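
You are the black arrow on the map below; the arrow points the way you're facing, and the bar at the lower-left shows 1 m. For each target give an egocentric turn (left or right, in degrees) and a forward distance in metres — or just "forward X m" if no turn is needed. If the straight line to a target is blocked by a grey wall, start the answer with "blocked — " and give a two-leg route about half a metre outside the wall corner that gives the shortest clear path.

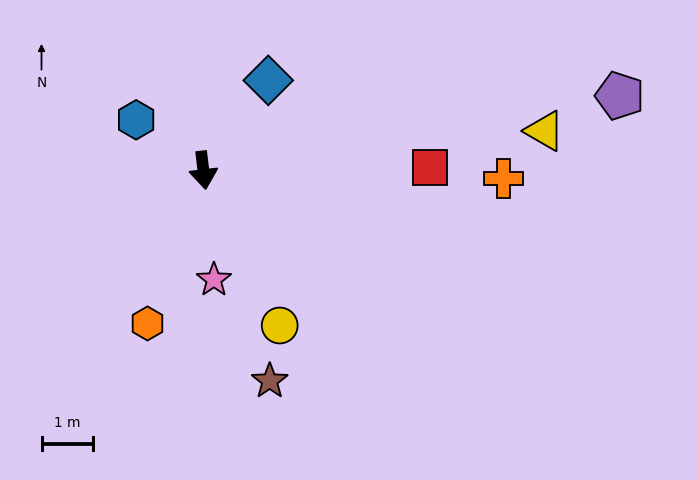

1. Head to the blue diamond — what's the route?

turn left 137°, forward 2.2 m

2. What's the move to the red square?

turn left 84°, forward 4.4 m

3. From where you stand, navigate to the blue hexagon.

turn right 134°, forward 1.6 m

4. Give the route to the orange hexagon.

turn right 27°, forward 3.2 m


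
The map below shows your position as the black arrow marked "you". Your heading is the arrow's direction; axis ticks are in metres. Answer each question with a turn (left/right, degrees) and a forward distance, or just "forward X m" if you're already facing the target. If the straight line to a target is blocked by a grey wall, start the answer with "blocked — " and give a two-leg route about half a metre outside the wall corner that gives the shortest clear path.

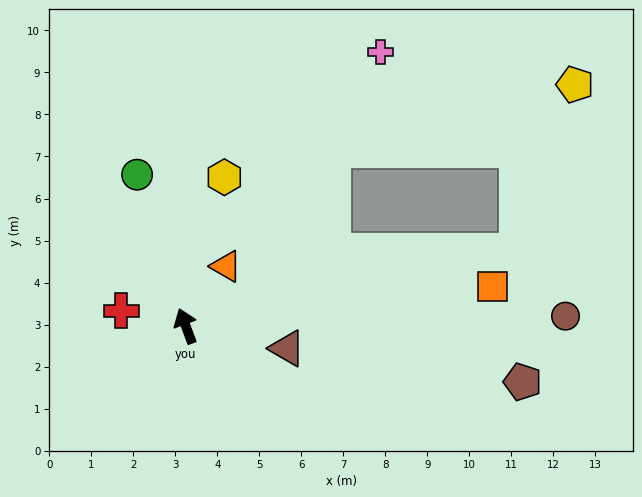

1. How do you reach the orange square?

turn right 103°, forward 7.4 m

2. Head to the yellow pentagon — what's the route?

blocked — turn right 98°, forward 8.1 m, then turn left 58°, forward 4.2 m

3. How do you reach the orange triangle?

turn right 54°, forward 1.7 m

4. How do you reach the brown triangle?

turn right 123°, forward 2.5 m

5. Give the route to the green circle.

turn right 3°, forward 3.8 m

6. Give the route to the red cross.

turn left 56°, forward 1.6 m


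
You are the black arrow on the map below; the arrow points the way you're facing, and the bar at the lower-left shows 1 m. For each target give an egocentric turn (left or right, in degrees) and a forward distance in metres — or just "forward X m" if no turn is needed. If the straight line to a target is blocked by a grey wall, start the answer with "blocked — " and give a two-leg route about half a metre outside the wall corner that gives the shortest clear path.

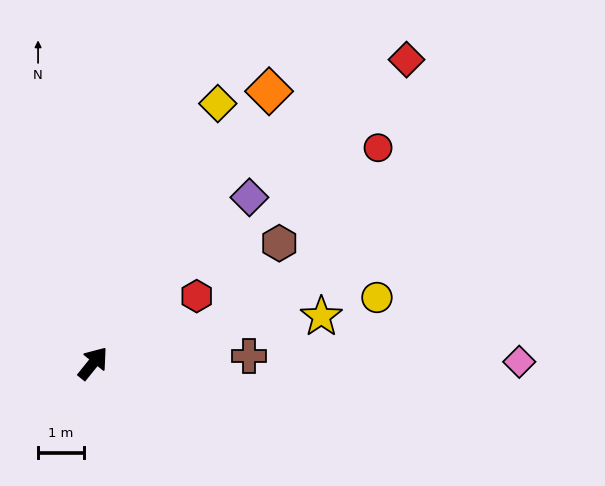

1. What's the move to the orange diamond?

turn left 6°, forward 7.0 m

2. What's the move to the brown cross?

turn right 48°, forward 3.4 m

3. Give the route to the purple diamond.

turn right 4°, forward 5.0 m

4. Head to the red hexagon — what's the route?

turn right 18°, forward 2.7 m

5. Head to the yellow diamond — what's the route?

turn left 13°, forward 6.3 m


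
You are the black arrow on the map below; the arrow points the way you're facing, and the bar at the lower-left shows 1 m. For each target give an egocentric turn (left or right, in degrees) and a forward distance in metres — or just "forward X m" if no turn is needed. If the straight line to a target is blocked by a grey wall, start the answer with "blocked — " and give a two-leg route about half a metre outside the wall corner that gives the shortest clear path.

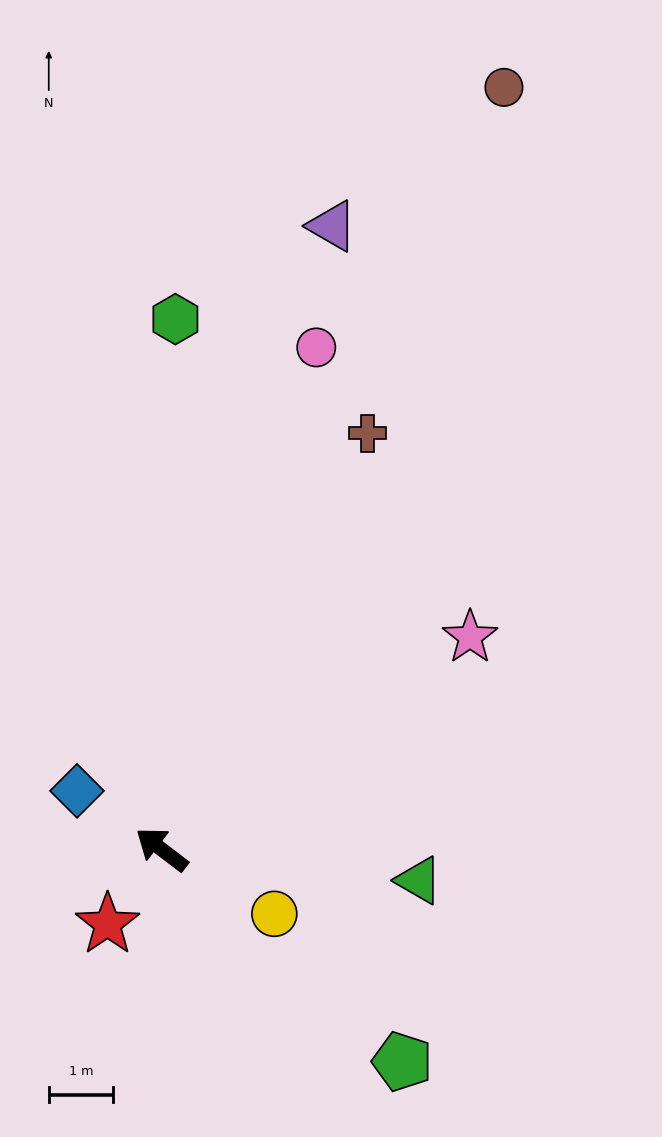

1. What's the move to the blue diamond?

turn left 3°, forward 1.6 m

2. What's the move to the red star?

turn left 91°, forward 1.4 m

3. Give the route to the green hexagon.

turn right 54°, forward 8.3 m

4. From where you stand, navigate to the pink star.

turn right 108°, forward 5.8 m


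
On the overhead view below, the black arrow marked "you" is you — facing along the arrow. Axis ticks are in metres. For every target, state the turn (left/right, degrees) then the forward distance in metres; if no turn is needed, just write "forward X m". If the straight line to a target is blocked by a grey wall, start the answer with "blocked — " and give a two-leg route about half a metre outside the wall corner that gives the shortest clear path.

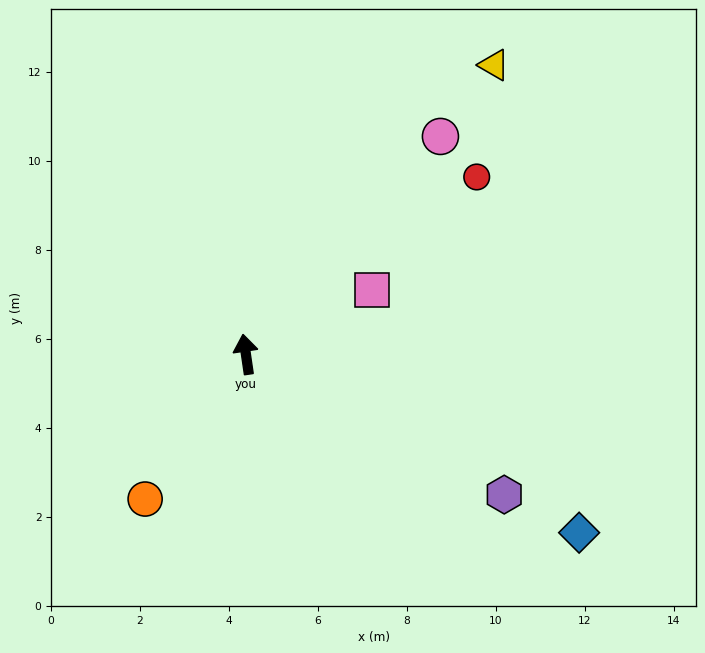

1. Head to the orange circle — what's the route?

turn left 137°, forward 4.0 m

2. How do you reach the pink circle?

turn right 50°, forward 6.6 m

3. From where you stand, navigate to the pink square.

turn right 71°, forward 3.2 m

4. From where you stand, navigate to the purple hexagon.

turn right 127°, forward 6.6 m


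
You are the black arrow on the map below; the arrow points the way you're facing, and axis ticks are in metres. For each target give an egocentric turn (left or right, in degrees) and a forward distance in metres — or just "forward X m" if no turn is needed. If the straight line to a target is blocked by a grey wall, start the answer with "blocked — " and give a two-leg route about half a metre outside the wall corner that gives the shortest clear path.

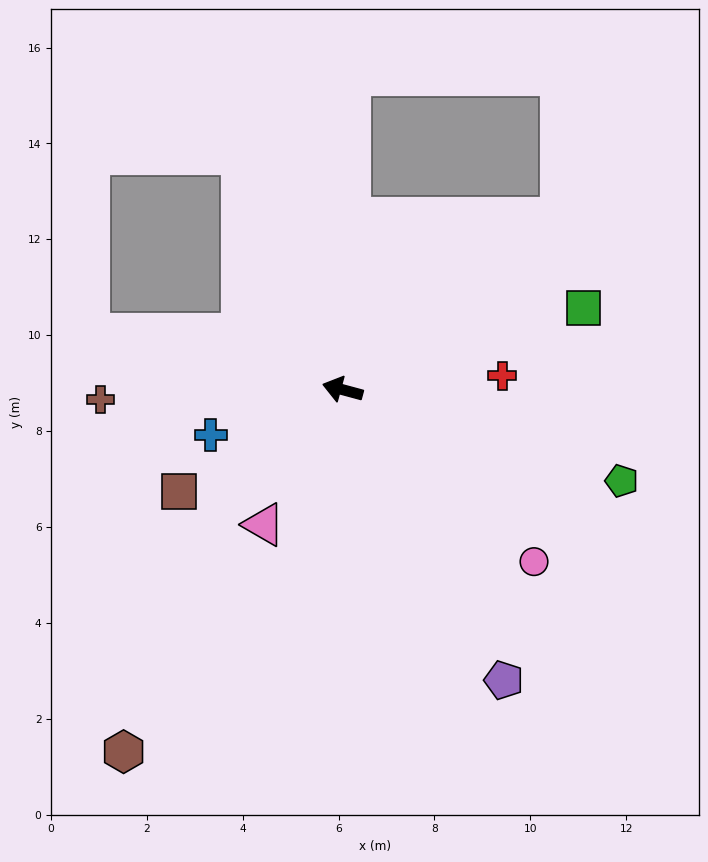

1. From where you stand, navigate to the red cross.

turn right 160°, forward 3.3 m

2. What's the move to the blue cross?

turn left 34°, forward 2.9 m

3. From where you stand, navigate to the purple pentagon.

turn left 134°, forward 6.9 m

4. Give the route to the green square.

turn right 146°, forward 5.3 m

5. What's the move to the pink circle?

turn left 153°, forward 5.4 m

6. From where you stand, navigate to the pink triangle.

turn left 75°, forward 3.3 m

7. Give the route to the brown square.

turn left 47°, forward 4.0 m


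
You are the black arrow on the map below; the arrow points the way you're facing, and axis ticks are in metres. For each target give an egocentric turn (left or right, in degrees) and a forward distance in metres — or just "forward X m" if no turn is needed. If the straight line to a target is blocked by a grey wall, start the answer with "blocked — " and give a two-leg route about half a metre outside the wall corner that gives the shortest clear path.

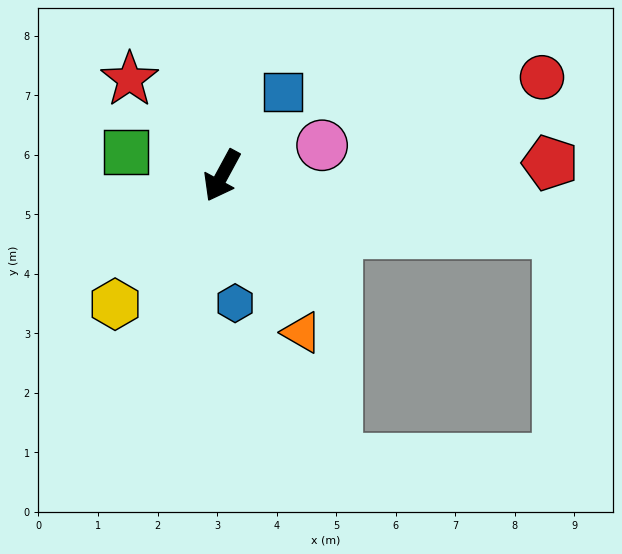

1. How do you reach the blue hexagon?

turn left 34°, forward 2.2 m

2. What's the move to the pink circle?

turn left 135°, forward 1.8 m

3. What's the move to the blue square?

turn left 172°, forward 1.7 m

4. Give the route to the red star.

turn right 108°, forward 2.2 m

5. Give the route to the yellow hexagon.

turn right 11°, forward 2.8 m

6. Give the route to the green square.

turn right 75°, forward 1.7 m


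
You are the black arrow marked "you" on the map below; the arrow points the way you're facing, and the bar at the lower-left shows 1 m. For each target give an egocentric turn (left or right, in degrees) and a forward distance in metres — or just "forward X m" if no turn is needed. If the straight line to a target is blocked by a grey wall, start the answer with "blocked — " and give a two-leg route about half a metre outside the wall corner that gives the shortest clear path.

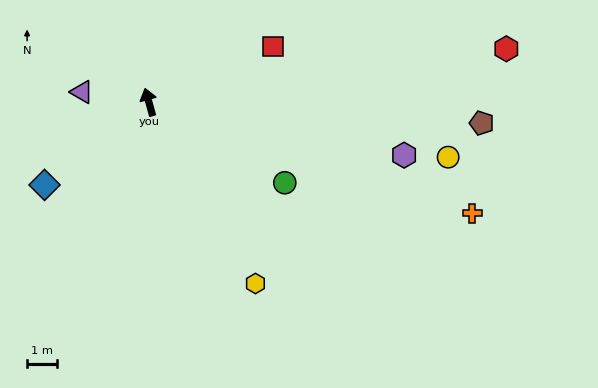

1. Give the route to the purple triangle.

turn left 66°, forward 2.3 m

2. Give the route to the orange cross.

turn right 125°, forward 11.4 m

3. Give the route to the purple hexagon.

turn right 117°, forward 8.7 m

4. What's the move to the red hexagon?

turn right 97°, forward 12.1 m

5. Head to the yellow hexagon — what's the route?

turn right 165°, forward 7.0 m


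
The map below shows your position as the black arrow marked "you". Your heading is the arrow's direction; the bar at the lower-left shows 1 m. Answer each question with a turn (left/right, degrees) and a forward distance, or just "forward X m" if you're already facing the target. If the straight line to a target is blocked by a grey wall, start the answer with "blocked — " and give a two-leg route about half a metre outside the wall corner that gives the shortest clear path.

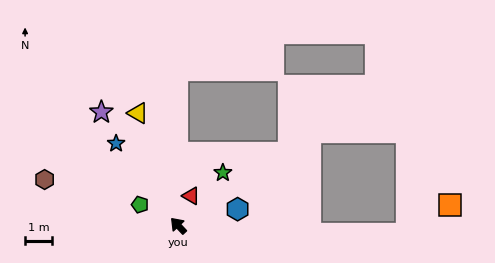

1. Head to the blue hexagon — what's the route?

turn right 118°, forward 2.3 m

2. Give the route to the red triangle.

turn right 67°, forward 1.2 m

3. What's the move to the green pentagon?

turn left 18°, forward 1.6 m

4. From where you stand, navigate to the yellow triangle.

turn right 23°, forward 4.5 m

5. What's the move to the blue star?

turn right 6°, forward 3.8 m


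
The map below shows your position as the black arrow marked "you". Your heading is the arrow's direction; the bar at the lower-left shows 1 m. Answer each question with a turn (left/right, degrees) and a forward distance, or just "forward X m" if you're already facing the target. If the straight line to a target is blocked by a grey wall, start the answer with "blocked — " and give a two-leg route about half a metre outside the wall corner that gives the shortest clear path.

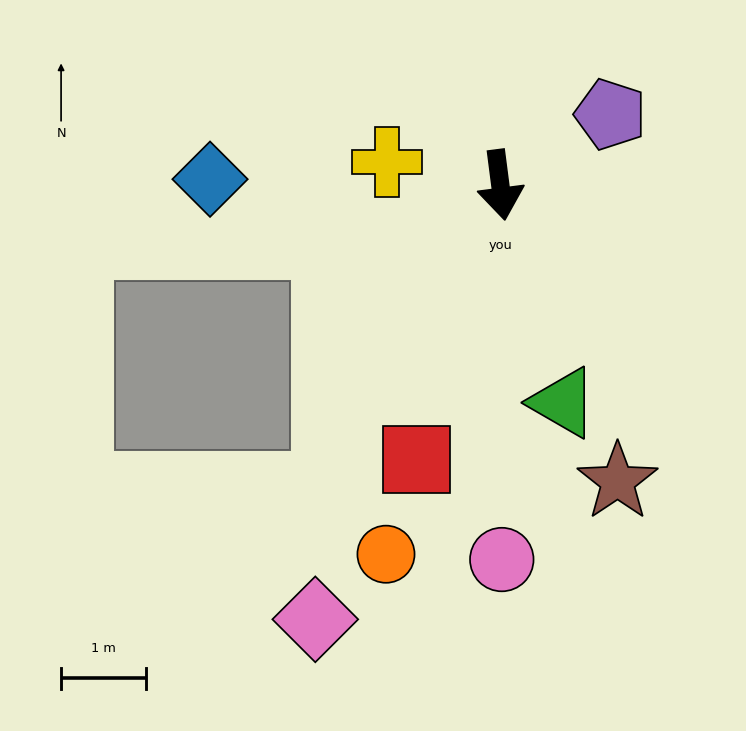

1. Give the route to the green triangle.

turn left 9°, forward 2.7 m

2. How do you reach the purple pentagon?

turn left 115°, forward 1.5 m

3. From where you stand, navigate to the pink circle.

turn right 7°, forward 4.4 m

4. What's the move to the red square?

turn right 24°, forward 3.4 m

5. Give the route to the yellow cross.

turn right 109°, forward 1.4 m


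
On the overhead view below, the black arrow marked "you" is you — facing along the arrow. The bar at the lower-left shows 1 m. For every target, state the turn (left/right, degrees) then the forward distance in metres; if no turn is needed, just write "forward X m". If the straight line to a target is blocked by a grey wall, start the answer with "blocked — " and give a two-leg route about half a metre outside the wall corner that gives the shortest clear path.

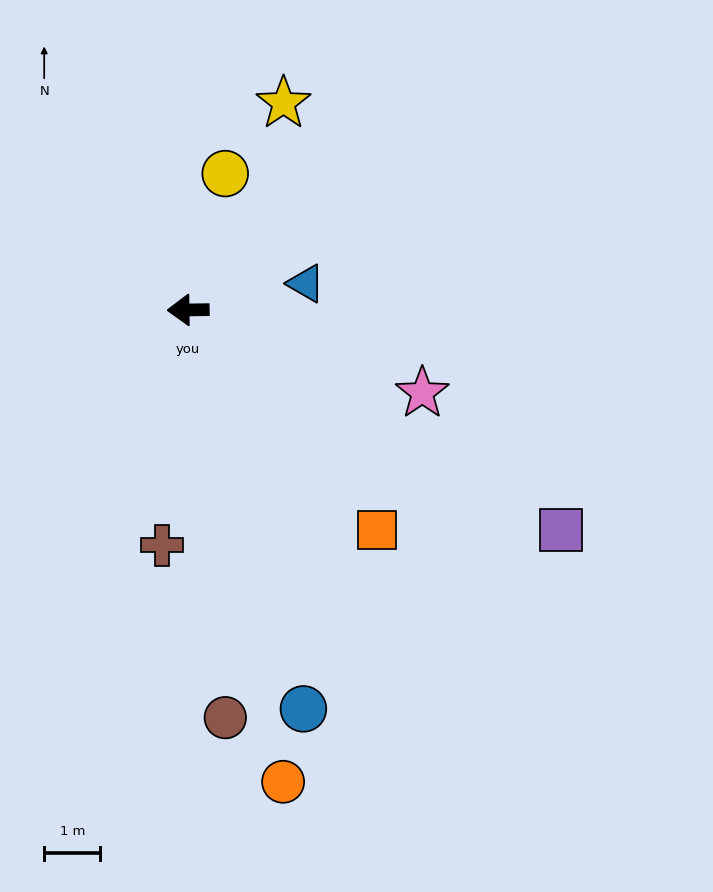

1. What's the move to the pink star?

turn left 160°, forward 4.4 m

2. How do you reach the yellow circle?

turn right 106°, forward 2.5 m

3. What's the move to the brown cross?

turn left 83°, forward 4.2 m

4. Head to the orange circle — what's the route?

turn left 101°, forward 8.6 m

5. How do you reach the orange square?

turn left 130°, forward 5.2 m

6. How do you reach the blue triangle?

turn right 168°, forward 2.1 m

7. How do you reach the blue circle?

turn left 105°, forward 7.4 m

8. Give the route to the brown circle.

turn left 94°, forward 7.3 m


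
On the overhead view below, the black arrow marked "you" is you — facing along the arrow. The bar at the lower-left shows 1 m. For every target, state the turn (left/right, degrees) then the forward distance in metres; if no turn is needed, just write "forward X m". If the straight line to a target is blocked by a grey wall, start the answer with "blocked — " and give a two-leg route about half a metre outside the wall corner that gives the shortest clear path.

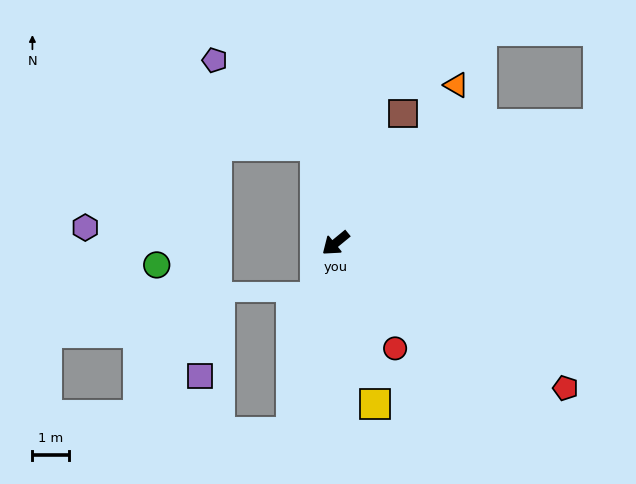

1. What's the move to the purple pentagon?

blocked — turn right 118°, forward 2.7 m, then turn left 38°, forward 3.6 m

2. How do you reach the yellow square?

turn left 64°, forward 4.5 m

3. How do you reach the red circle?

turn left 80°, forward 3.3 m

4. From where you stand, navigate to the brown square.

turn right 157°, forward 4.0 m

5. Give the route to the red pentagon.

turn left 108°, forward 7.4 m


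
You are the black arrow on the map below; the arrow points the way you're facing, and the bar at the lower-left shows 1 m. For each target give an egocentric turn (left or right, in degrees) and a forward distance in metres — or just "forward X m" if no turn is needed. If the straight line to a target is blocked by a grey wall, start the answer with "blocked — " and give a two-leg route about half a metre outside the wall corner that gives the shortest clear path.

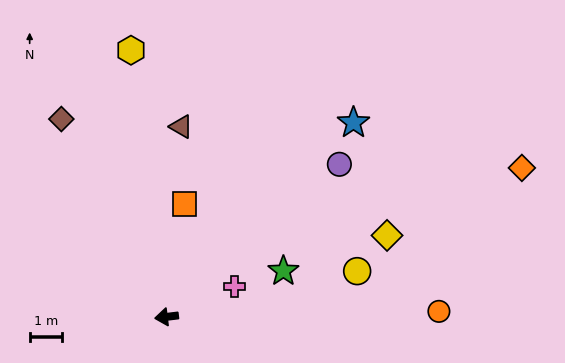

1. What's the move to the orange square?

turn right 106°, forward 3.5 m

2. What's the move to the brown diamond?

turn right 69°, forward 6.9 m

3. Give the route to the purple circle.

turn right 145°, forward 7.1 m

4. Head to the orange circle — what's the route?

turn left 174°, forward 8.4 m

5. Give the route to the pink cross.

turn right 163°, forward 2.3 m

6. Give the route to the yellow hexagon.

turn right 89°, forward 8.2 m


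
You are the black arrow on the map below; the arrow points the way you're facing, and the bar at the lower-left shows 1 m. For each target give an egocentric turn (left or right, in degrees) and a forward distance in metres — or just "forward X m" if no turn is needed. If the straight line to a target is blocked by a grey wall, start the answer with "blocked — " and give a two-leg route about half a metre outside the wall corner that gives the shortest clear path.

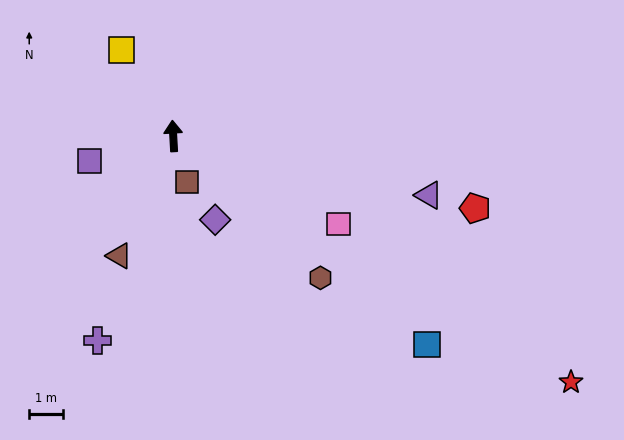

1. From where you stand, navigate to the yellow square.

turn left 28°, forward 3.0 m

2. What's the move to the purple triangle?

turn right 106°, forward 7.9 m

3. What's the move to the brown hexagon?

turn right 137°, forward 6.1 m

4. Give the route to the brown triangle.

turn left 153°, forward 3.9 m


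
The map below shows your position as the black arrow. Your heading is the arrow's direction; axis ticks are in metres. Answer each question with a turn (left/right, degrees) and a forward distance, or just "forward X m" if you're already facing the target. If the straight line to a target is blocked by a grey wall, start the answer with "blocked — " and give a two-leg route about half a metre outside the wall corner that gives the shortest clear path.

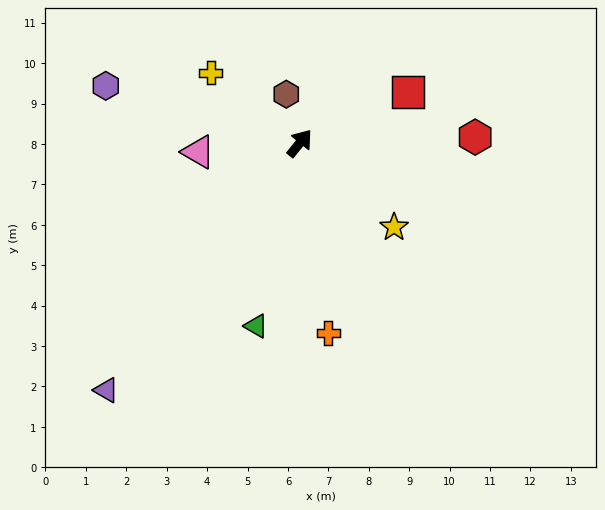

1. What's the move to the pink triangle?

turn left 134°, forward 2.5 m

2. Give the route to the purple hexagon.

turn left 112°, forward 5.0 m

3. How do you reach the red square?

turn right 26°, forward 3.0 m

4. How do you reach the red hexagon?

turn right 49°, forward 4.3 m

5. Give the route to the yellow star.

turn right 93°, forward 3.1 m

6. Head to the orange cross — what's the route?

turn right 133°, forward 4.8 m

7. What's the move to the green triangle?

turn right 155°, forward 4.7 m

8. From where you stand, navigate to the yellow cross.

turn left 91°, forward 2.8 m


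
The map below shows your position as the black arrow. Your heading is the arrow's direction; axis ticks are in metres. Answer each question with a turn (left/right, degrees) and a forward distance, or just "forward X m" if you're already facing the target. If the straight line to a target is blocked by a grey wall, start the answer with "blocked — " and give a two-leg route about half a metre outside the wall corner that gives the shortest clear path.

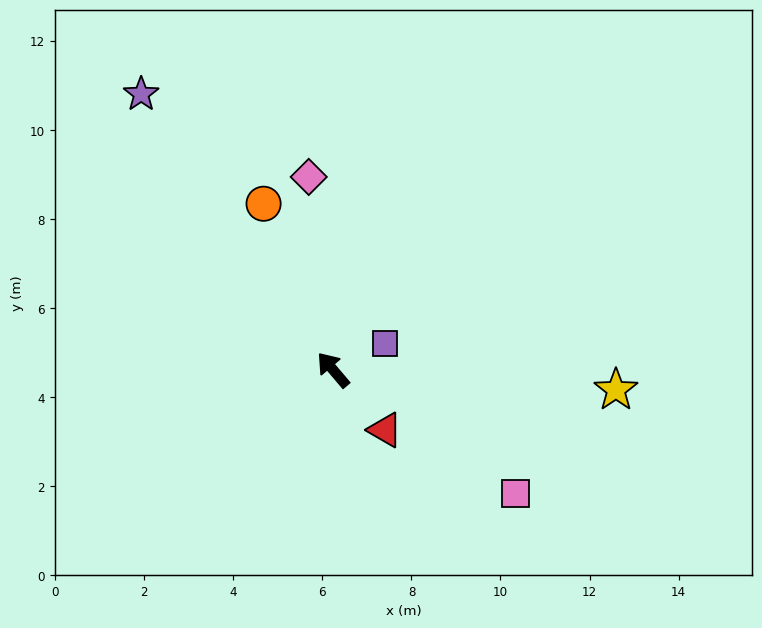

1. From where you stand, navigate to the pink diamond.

turn right 33°, forward 4.4 m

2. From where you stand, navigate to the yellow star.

turn right 134°, forward 6.4 m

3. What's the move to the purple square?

turn right 103°, forward 1.3 m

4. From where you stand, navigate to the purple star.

turn right 5°, forward 7.5 m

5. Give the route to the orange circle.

turn right 18°, forward 4.0 m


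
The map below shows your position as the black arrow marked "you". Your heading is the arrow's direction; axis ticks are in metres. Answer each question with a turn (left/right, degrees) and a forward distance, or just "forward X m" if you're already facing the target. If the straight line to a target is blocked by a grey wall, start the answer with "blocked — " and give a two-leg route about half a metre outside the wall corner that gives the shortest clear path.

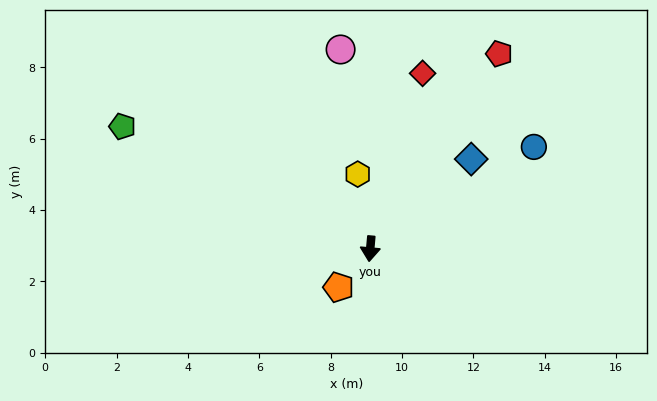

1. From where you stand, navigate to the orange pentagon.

turn right 34°, forward 1.4 m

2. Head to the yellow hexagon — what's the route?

turn right 165°, forward 2.1 m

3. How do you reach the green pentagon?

turn right 111°, forward 7.7 m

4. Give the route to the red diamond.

turn left 169°, forward 5.1 m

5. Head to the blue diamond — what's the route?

turn left 137°, forward 3.8 m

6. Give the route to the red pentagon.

turn left 152°, forward 6.6 m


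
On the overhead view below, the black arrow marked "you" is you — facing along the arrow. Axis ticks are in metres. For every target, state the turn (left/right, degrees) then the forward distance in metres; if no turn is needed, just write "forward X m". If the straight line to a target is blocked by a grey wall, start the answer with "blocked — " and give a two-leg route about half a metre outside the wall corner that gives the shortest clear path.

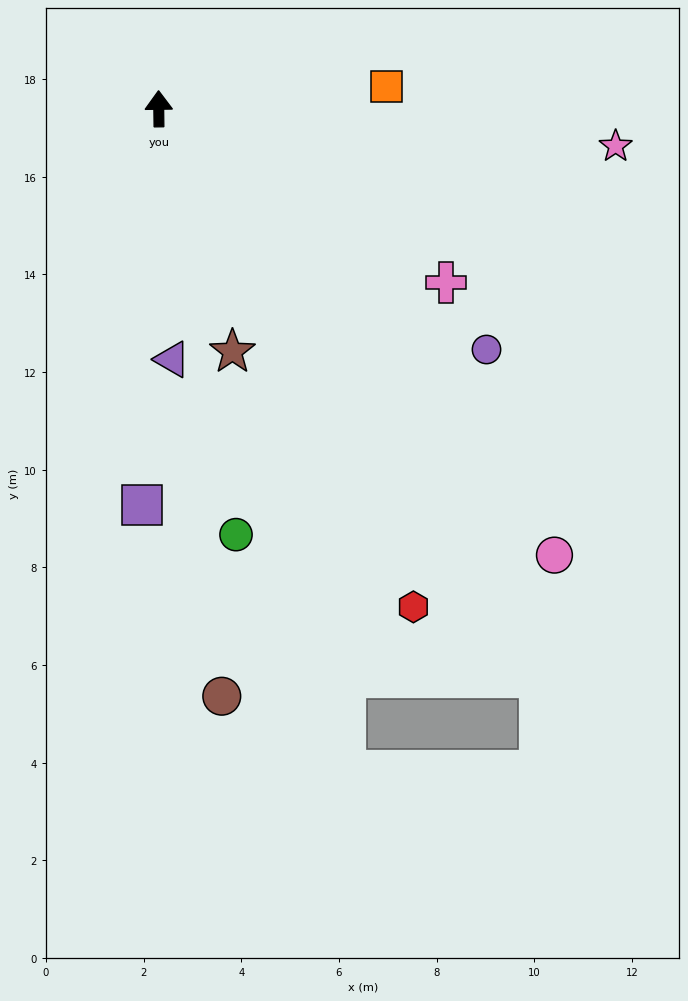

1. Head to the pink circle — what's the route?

turn right 139°, forward 12.2 m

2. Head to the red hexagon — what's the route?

turn right 154°, forward 11.5 m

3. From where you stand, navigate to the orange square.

turn right 85°, forward 4.7 m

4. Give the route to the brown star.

turn right 164°, forward 5.2 m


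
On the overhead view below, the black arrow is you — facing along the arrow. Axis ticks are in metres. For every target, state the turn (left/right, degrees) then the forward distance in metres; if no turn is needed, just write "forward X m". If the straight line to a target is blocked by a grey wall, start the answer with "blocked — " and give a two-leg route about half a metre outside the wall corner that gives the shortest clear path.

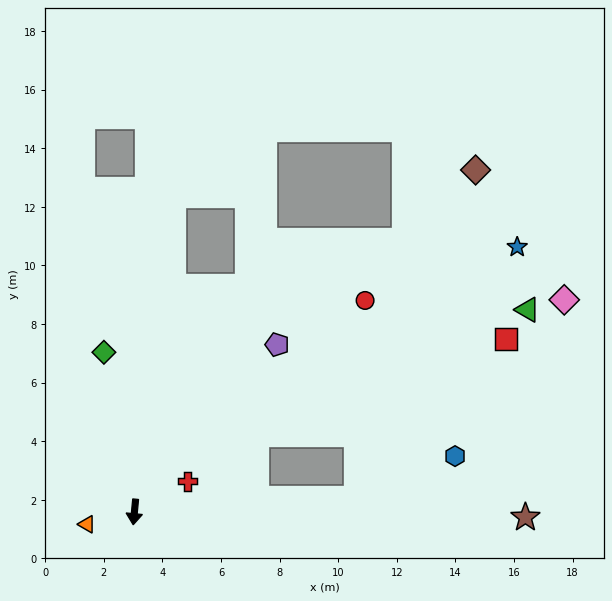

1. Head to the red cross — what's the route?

turn left 126°, forward 2.1 m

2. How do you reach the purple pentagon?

turn left 145°, forward 7.5 m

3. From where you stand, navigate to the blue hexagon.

blocked — turn left 99°, forward 7.6 m, then turn left 19°, forward 3.7 m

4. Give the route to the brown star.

turn left 95°, forward 13.3 m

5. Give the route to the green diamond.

turn right 164°, forward 5.6 m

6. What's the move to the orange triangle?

turn right 70°, forward 1.7 m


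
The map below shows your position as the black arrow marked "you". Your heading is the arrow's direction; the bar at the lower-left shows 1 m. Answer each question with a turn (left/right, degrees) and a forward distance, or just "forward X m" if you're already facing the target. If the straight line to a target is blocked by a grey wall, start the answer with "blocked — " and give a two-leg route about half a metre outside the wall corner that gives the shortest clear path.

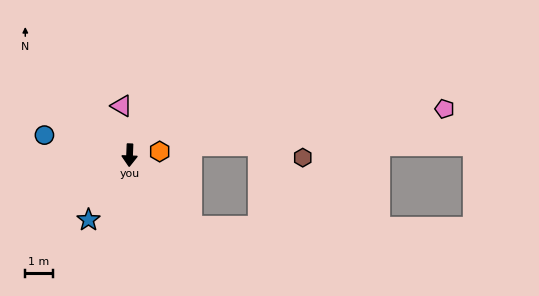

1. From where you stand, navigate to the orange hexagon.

turn left 99°, forward 1.1 m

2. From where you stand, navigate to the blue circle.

turn right 101°, forward 3.2 m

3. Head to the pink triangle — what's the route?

turn right 169°, forward 1.8 m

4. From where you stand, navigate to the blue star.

turn right 30°, forward 2.8 m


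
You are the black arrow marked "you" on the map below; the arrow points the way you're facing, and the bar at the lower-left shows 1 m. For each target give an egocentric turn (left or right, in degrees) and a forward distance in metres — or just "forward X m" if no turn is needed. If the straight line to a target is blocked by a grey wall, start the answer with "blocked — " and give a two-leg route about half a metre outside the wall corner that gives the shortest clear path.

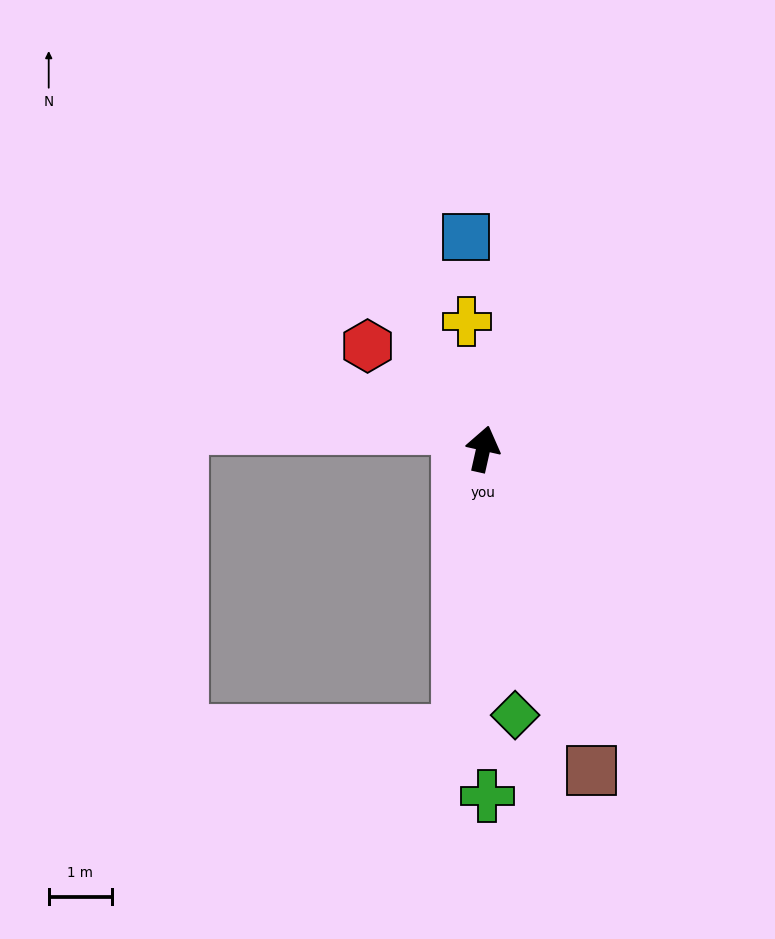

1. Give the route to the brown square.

turn right 149°, forward 5.4 m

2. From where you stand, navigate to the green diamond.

turn right 161°, forward 4.2 m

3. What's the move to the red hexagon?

turn left 61°, forward 2.5 m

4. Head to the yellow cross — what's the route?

turn left 20°, forward 2.0 m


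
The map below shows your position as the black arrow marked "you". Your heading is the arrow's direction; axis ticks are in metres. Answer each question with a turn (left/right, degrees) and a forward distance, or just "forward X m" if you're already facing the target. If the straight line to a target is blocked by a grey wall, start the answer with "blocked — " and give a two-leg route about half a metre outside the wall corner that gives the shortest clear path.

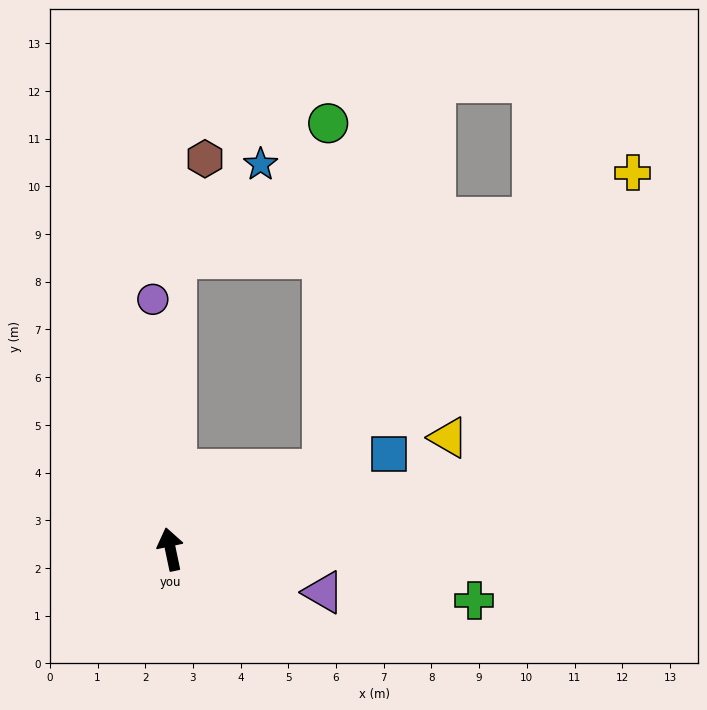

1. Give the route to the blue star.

blocked — turn right 13°, forward 6.1 m, then turn right 41°, forward 2.7 m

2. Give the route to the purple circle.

turn right 8°, forward 5.3 m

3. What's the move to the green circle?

blocked — turn right 74°, forward 3.6 m, then turn left 61°, forward 7.2 m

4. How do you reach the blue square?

turn right 78°, forward 5.0 m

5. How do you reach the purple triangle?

turn right 118°, forward 3.3 m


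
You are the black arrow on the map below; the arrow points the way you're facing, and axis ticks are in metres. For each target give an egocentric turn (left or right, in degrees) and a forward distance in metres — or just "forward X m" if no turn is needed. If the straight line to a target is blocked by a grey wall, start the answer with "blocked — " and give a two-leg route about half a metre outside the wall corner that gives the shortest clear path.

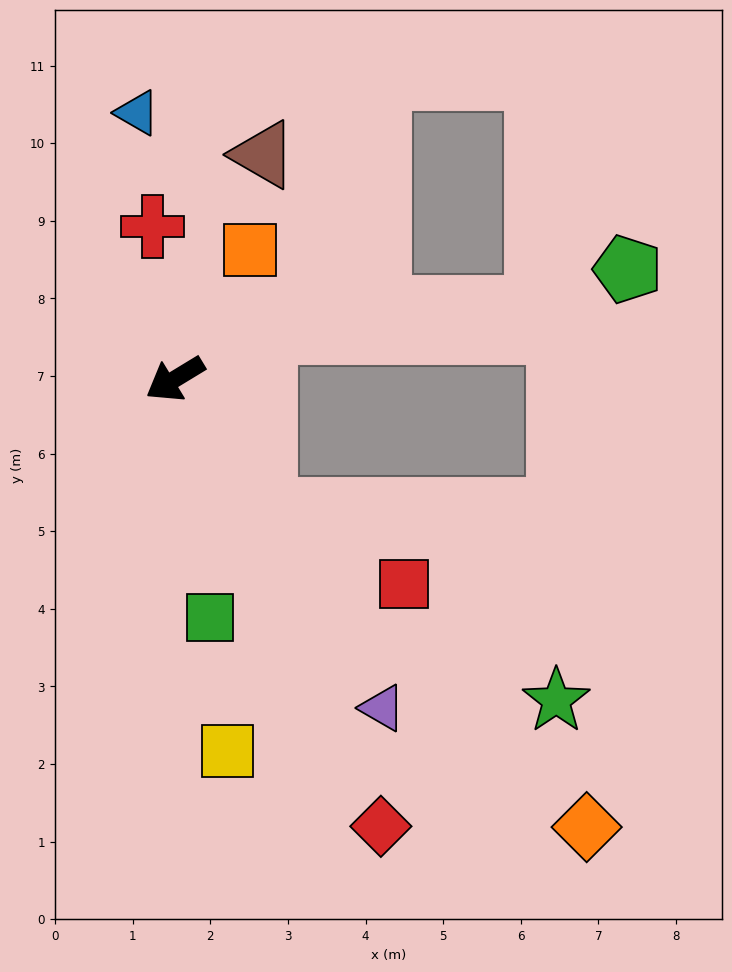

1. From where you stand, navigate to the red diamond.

turn left 83°, forward 6.3 m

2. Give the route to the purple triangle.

turn left 91°, forward 5.0 m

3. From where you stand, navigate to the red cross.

turn right 113°, forward 2.0 m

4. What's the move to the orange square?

turn right 152°, forward 1.9 m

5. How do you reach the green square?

turn left 67°, forward 3.1 m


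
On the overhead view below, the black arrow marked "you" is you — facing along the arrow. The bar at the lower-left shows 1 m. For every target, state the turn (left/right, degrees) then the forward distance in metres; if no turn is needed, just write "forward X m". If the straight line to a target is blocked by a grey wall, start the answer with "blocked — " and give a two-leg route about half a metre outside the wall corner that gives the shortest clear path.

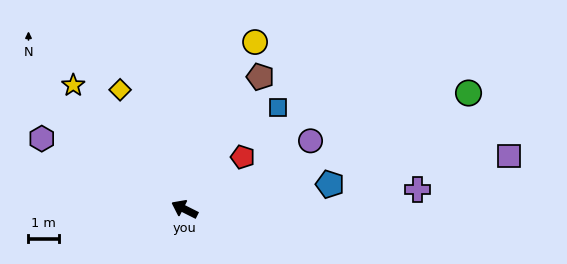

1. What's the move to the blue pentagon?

turn right 144°, forward 4.9 m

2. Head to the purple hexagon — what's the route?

forward 5.3 m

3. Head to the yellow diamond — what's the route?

turn right 35°, forward 4.5 m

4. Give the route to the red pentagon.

turn right 111°, forward 2.6 m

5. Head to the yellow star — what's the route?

turn right 21°, forward 5.5 m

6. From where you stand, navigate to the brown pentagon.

turn right 93°, forward 5.0 m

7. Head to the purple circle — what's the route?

turn right 125°, forward 4.7 m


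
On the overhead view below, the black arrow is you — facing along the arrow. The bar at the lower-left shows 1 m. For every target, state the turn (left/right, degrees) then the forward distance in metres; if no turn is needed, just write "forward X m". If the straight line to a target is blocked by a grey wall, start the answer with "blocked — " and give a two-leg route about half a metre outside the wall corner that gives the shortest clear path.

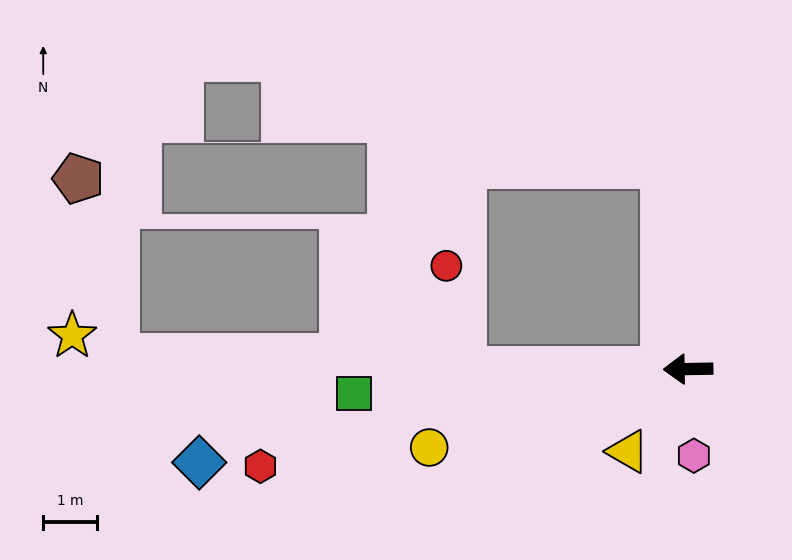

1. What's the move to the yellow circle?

turn left 16°, forward 5.0 m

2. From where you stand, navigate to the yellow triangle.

turn left 53°, forward 1.9 m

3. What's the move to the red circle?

blocked — forward 4.2 m, then turn right 81°, forward 1.9 m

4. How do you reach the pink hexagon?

turn left 93°, forward 1.6 m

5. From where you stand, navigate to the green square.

turn left 3°, forward 6.2 m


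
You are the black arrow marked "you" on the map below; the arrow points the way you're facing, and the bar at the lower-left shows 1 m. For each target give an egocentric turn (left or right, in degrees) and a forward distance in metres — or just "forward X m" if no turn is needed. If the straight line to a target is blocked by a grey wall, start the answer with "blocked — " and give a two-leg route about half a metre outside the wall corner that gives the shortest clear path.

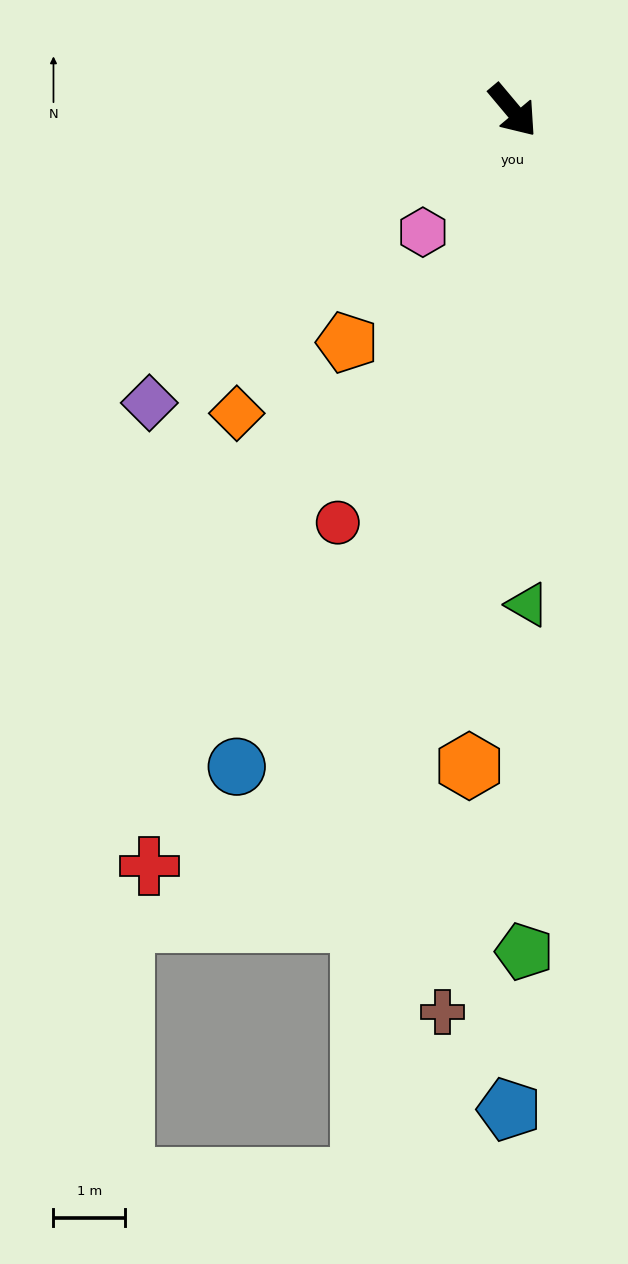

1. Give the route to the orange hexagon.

turn right 44°, forward 9.2 m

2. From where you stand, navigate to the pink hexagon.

turn right 76°, forward 2.1 m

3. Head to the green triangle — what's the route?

turn right 38°, forward 6.9 m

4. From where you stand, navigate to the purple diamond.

turn right 91°, forward 6.5 m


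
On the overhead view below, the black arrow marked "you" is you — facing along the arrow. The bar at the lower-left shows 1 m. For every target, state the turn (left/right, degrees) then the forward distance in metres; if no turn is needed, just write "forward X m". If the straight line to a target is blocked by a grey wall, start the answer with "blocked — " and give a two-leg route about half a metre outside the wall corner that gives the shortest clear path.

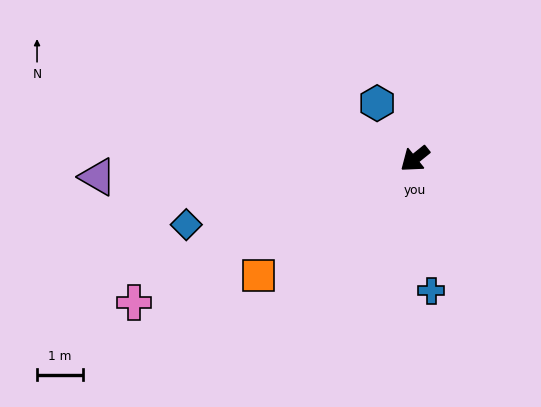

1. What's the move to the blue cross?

turn left 58°, forward 2.9 m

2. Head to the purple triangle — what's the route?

turn right 36°, forward 7.0 m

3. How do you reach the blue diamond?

turn right 23°, forward 5.2 m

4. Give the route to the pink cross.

turn right 12°, forward 6.9 m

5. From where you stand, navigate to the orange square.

turn right 2°, forward 4.3 m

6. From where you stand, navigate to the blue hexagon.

turn right 95°, forward 1.5 m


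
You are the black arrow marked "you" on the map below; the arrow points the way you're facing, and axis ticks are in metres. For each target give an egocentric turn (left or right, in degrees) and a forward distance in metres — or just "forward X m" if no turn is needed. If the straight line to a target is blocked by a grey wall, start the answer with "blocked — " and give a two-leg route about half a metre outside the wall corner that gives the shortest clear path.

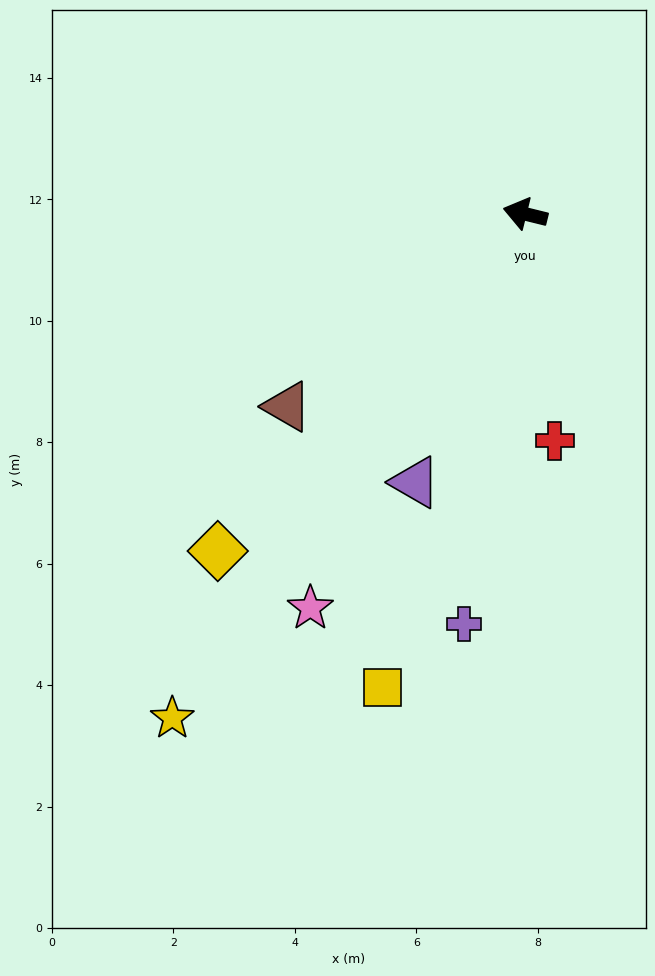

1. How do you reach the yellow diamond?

turn left 61°, forward 7.5 m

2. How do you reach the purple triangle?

turn left 82°, forward 4.8 m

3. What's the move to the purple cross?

turn left 95°, forward 6.8 m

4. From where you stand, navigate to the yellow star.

turn left 69°, forward 10.1 m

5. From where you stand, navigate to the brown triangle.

turn left 53°, forward 5.0 m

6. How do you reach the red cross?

turn left 111°, forward 3.8 m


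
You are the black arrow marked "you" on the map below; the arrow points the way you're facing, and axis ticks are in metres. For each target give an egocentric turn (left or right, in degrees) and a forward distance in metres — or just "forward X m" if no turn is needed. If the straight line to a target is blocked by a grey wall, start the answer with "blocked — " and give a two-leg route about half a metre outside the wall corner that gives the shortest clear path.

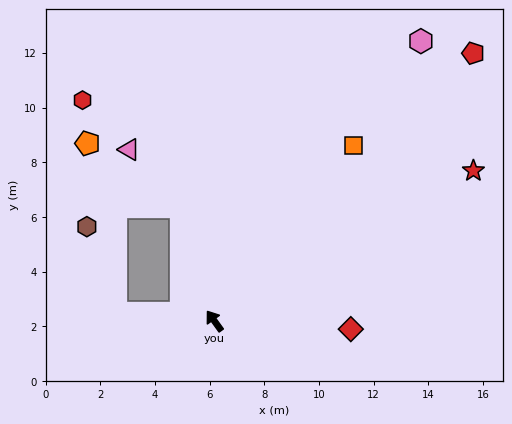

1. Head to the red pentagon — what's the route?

turn right 80°, forward 13.6 m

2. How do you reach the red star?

turn right 96°, forward 11.0 m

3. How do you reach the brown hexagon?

blocked — turn left 50°, forward 3.6 m, then turn right 68°, forward 3.3 m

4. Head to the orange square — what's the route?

turn right 74°, forward 8.2 m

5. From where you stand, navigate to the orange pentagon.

blocked — turn right 20°, forward 4.4 m, then turn left 40°, forward 4.1 m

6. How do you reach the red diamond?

turn right 129°, forward 5.0 m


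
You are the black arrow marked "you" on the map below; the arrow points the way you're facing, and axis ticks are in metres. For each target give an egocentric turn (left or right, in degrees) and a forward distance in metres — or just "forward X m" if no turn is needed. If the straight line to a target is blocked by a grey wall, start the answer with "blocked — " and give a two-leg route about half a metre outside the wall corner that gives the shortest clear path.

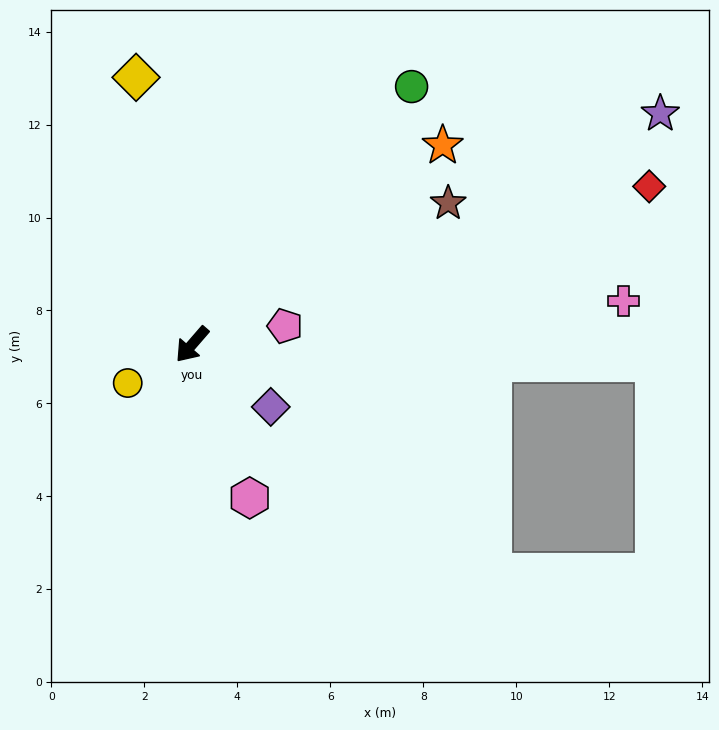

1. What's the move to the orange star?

turn left 169°, forward 6.9 m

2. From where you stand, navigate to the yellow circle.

turn right 18°, forward 1.6 m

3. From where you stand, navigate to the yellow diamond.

turn right 127°, forward 5.9 m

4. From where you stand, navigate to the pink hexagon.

turn left 62°, forward 3.5 m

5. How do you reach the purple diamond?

turn left 93°, forward 2.2 m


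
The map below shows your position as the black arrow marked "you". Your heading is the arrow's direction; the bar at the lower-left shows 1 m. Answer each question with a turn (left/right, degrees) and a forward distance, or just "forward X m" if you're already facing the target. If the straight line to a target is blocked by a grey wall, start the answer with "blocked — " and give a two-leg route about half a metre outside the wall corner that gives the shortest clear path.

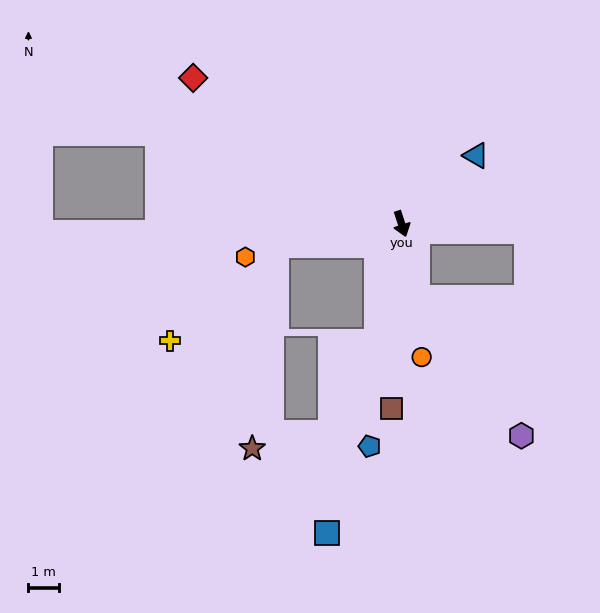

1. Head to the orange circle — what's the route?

turn right 10°, forward 4.5 m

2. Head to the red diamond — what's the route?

turn right 143°, forward 8.4 m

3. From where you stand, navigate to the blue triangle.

turn left 114°, forward 3.3 m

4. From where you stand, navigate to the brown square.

turn right 21°, forward 6.1 m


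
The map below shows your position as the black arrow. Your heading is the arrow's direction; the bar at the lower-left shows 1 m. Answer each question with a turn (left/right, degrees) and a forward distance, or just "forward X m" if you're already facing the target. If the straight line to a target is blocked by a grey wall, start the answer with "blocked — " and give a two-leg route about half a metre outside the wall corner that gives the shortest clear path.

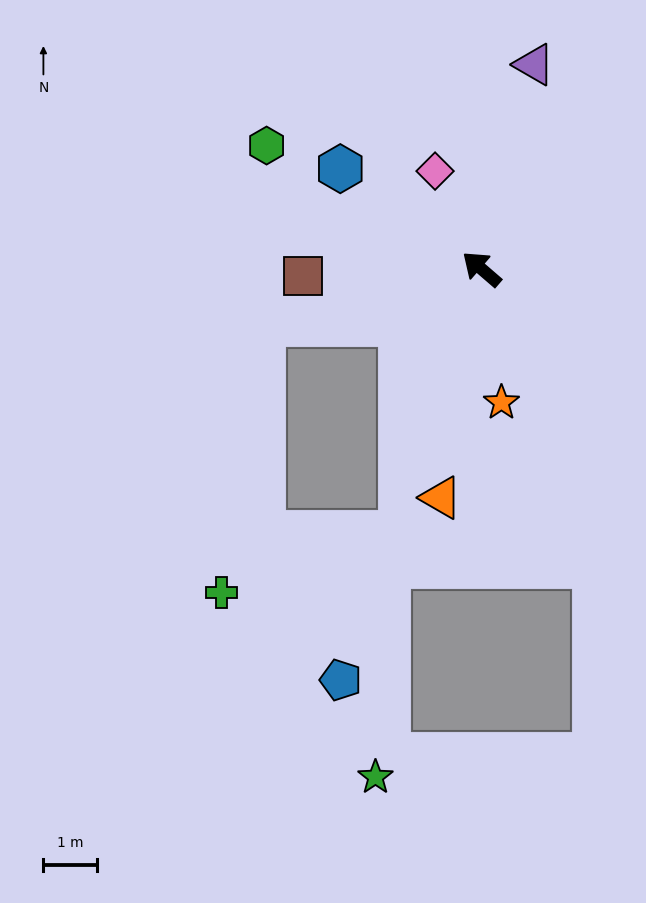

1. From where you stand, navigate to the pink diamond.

turn right 24°, forward 2.0 m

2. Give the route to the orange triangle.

turn left 121°, forward 4.3 m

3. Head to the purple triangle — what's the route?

turn right 64°, forward 3.9 m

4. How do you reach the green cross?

blocked — turn left 55°, forward 4.2 m, then turn left 67°, forward 5.0 m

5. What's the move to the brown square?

turn left 43°, forward 3.3 m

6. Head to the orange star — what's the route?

turn left 139°, forward 2.5 m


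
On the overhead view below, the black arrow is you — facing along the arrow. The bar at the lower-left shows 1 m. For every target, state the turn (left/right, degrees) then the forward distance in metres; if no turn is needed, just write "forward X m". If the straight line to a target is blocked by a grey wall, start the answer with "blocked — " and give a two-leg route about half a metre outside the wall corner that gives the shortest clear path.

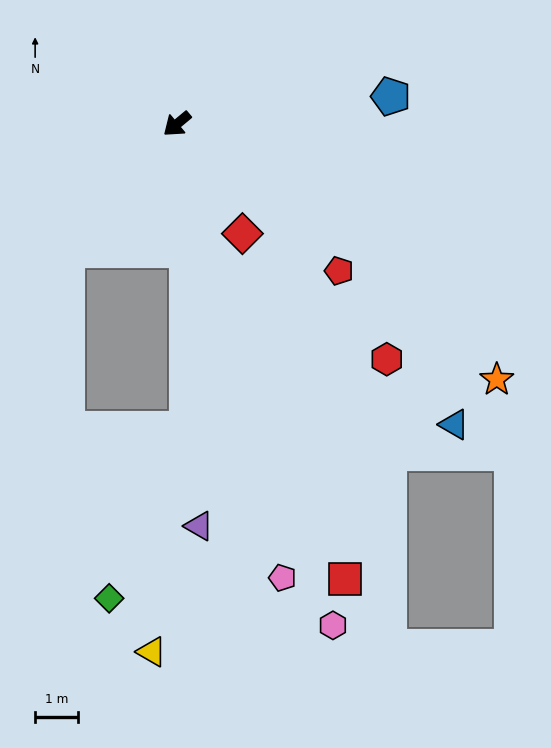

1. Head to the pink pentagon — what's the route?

turn left 63°, forward 11.0 m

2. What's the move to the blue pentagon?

turn left 148°, forward 5.1 m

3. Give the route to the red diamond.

turn left 81°, forward 3.0 m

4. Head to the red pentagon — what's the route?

turn left 98°, forward 5.2 m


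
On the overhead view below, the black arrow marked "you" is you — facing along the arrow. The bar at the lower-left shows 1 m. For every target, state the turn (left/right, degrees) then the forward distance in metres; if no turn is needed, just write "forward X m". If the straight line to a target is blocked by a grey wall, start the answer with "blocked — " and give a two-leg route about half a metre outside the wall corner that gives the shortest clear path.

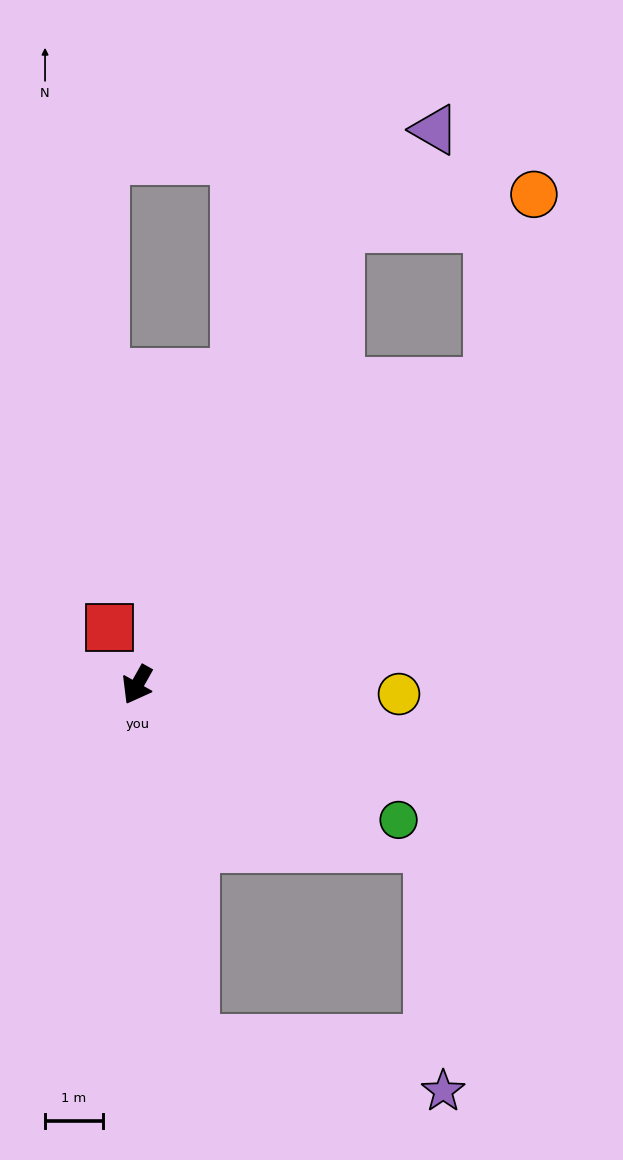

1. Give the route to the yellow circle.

turn left 117°, forward 4.5 m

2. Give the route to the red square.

turn right 125°, forward 1.1 m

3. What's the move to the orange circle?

blocked — turn left 160°, forward 8.0 m, then turn left 36°, forward 3.3 m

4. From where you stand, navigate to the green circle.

turn left 92°, forward 5.1 m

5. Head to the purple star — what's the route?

blocked — turn left 39°, forward 6.2 m, then turn left 68°, forward 4.4 m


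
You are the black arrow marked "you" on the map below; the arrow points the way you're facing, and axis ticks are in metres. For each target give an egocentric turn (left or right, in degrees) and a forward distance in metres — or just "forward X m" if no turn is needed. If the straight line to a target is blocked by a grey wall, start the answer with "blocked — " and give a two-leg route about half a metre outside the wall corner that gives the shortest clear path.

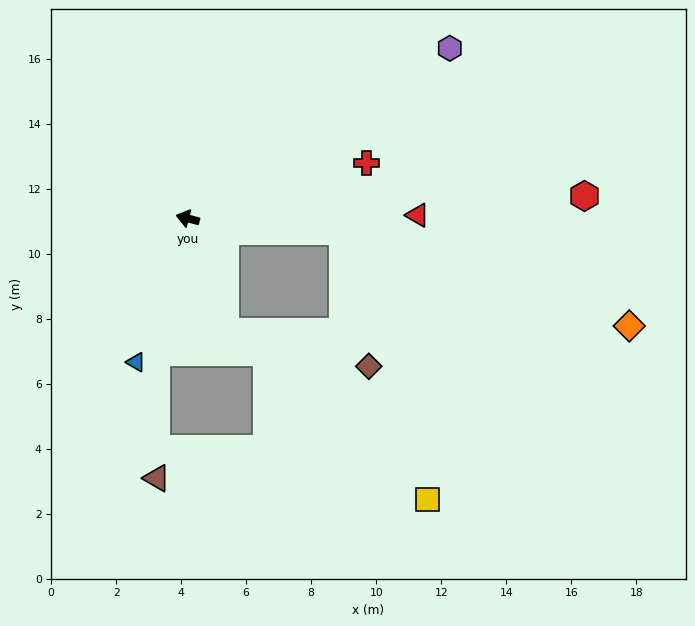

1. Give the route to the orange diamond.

blocked — turn right 170°, forward 4.8 m, then turn right 13°, forward 9.3 m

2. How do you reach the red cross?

turn right 148°, forward 5.8 m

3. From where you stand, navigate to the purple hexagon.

turn right 132°, forward 9.6 m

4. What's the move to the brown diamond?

blocked — turn left 123°, forward 3.7 m, then turn left 58°, forward 4.5 m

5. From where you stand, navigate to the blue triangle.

turn left 85°, forward 4.7 m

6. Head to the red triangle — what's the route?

turn right 164°, forward 7.1 m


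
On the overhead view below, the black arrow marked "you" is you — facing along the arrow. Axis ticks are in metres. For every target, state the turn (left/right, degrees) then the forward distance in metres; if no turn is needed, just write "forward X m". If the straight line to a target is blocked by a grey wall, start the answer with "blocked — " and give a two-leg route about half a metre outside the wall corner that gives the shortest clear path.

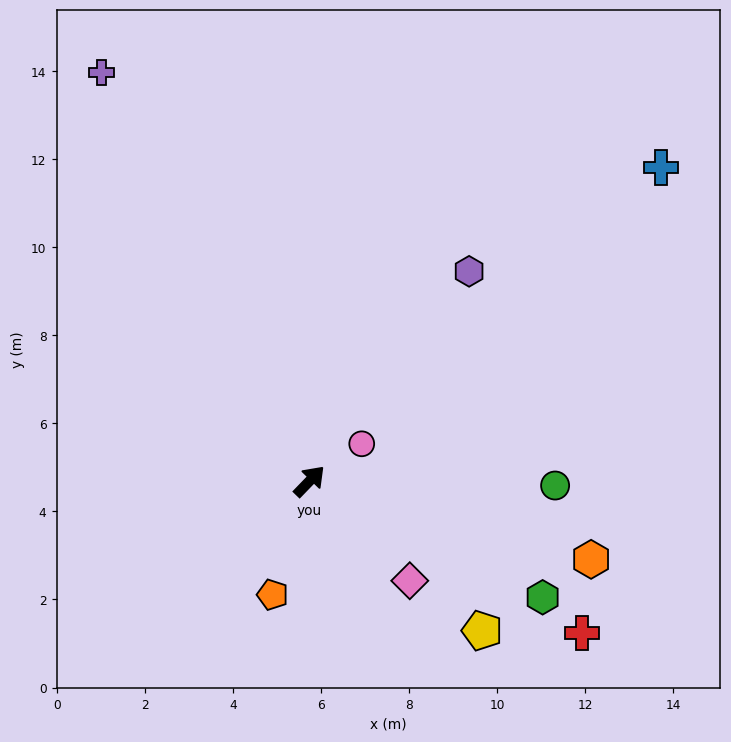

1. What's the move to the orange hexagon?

turn right 62°, forward 6.6 m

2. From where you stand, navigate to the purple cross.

turn left 71°, forward 10.4 m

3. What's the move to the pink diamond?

turn right 91°, forward 3.2 m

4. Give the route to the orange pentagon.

turn right 154°, forward 2.7 m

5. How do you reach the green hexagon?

turn right 72°, forward 5.9 m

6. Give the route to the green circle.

turn right 47°, forward 5.6 m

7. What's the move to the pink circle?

turn right 10°, forward 1.5 m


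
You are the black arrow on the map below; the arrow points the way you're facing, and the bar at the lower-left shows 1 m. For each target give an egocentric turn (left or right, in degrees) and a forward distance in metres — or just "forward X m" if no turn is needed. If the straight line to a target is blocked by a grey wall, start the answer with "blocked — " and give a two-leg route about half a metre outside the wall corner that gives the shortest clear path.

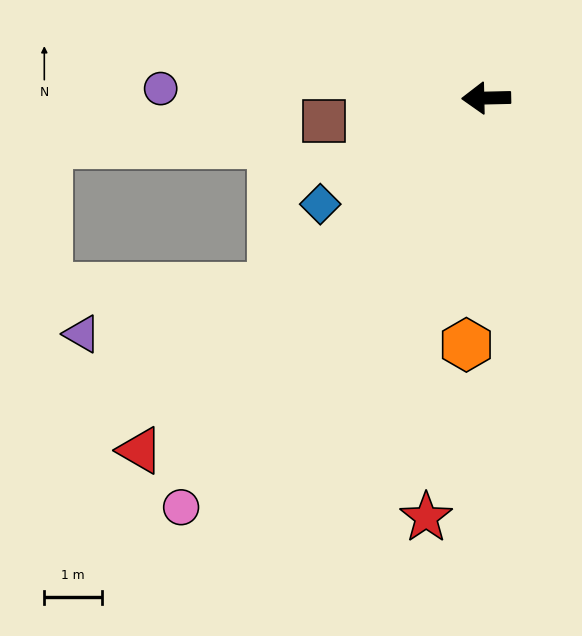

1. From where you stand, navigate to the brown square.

turn left 7°, forward 2.9 m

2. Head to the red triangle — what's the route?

turn left 44°, forward 8.6 m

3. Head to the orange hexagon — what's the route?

turn left 84°, forward 4.3 m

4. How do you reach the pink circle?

turn left 52°, forward 8.9 m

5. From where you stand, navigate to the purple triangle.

blocked — turn left 40°, forward 5.0 m, then turn right 27°, forward 3.4 m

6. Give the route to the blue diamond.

turn left 31°, forward 3.4 m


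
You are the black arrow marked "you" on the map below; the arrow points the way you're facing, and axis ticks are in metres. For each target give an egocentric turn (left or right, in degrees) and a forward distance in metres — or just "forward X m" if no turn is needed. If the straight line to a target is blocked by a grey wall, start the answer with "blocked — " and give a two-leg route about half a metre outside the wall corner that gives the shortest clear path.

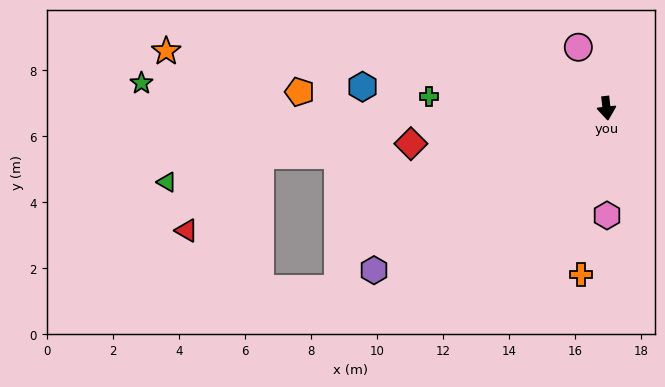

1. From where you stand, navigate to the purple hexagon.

turn right 62°, forward 8.6 m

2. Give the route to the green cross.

turn right 100°, forward 5.4 m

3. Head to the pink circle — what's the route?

turn right 162°, forward 2.0 m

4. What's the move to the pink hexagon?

turn right 6°, forward 3.2 m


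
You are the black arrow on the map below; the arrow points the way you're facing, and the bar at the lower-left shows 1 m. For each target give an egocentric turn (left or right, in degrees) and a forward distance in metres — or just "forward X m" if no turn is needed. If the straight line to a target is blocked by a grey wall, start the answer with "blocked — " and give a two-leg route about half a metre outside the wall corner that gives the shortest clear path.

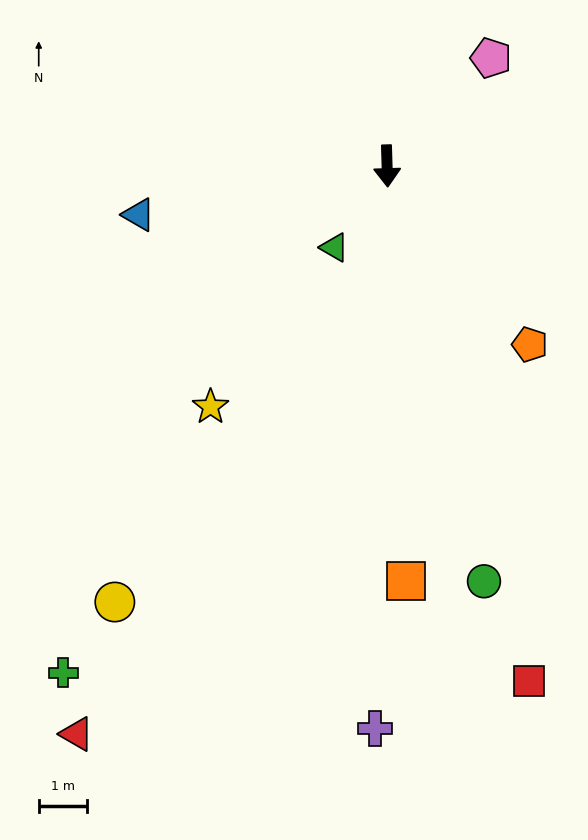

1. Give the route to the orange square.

forward 8.7 m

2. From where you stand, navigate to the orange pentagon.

turn left 37°, forward 4.8 m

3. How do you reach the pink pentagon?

turn left 134°, forward 3.1 m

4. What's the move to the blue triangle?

turn right 81°, forward 5.3 m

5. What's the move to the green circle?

turn left 11°, forward 8.9 m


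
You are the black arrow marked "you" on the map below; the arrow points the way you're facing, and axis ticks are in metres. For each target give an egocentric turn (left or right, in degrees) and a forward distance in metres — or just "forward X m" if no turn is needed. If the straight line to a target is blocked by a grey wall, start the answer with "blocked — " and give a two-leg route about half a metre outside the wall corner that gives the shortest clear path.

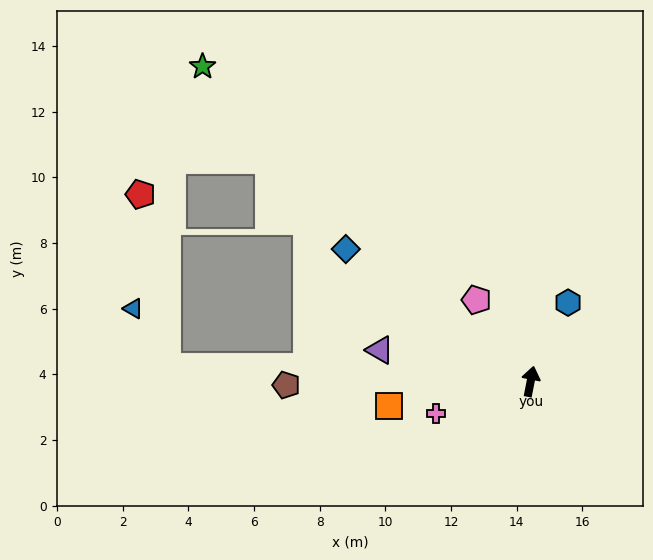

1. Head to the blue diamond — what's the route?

turn left 65°, forward 6.9 m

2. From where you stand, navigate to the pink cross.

turn left 120°, forward 3.0 m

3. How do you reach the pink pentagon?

turn left 45°, forward 3.0 m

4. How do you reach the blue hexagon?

turn right 14°, forward 2.7 m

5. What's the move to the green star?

turn left 57°, forward 13.9 m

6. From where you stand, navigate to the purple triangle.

turn left 89°, forward 4.7 m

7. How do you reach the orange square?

turn left 111°, forward 4.4 m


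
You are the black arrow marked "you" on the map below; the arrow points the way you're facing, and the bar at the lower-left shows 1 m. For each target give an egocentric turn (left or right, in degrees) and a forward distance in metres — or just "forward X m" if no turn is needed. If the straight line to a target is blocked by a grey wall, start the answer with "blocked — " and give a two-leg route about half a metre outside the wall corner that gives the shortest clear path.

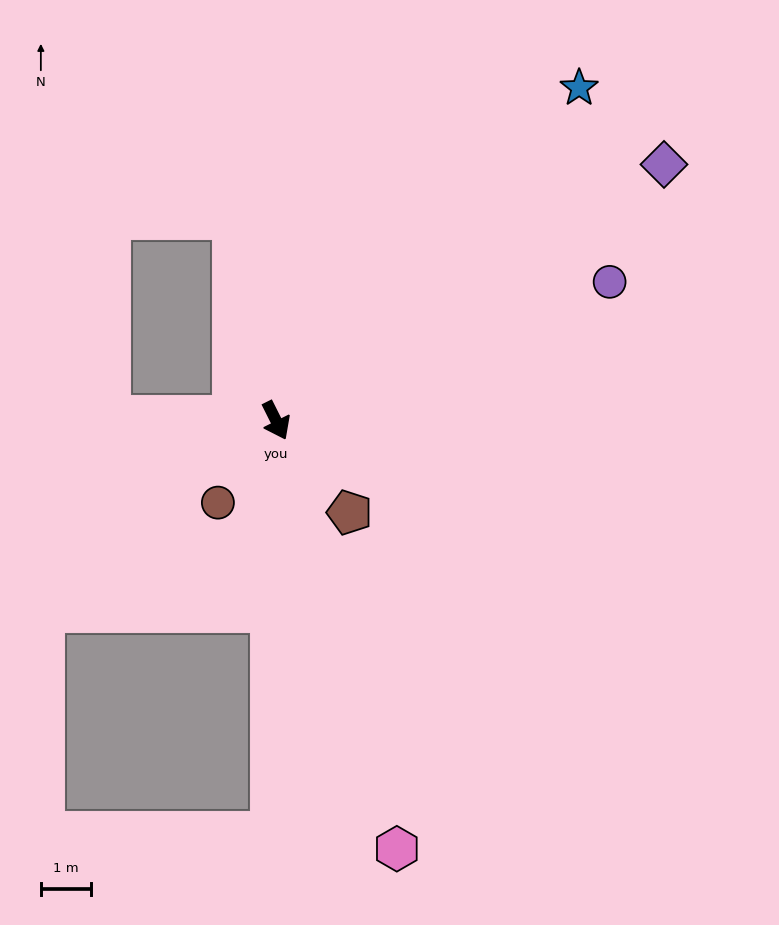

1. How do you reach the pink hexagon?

turn right 11°, forward 8.8 m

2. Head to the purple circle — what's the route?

turn left 86°, forward 7.2 m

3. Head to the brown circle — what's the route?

turn right 62°, forward 2.0 m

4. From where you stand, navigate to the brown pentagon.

turn left 12°, forward 2.3 m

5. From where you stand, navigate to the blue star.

turn left 111°, forward 8.9 m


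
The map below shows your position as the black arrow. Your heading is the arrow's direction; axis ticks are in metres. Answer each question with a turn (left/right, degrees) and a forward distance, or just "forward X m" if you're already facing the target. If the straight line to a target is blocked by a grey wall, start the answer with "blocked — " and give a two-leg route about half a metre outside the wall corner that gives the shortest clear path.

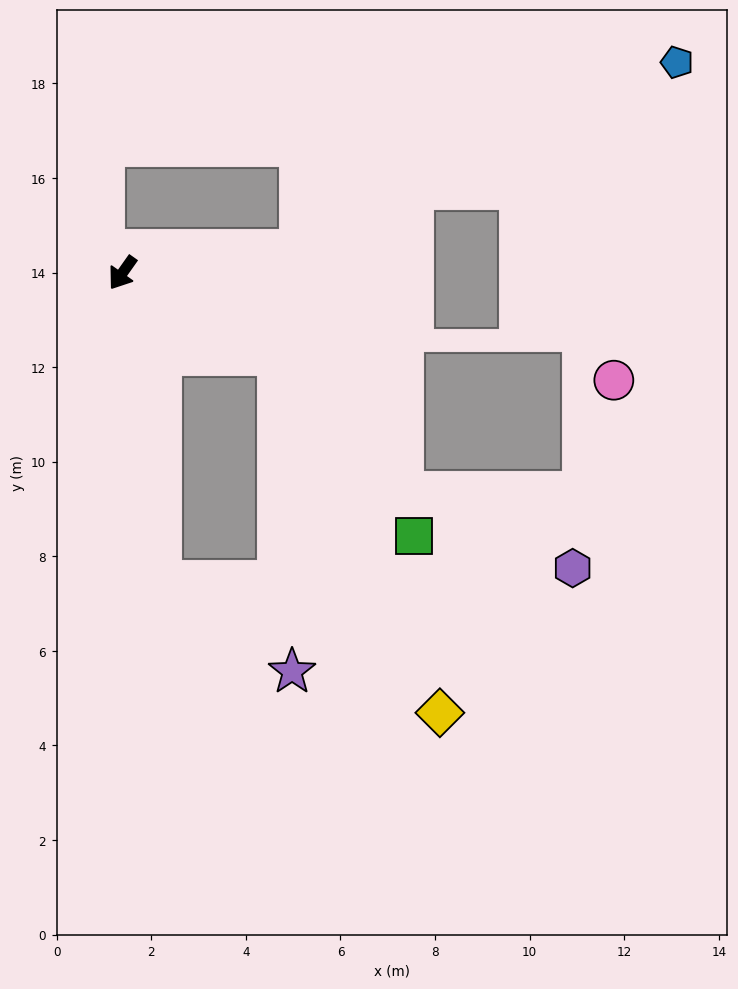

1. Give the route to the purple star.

blocked — turn left 43°, forward 6.6 m, then turn left 47°, forward 3.4 m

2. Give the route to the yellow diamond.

blocked — turn left 97°, forward 3.7 m, then turn right 37°, forward 8.3 m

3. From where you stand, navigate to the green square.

blocked — turn left 97°, forward 3.7 m, then turn right 25°, forward 4.8 m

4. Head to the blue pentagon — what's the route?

blocked — turn left 133°, forward 3.8 m, then turn left 19°, forward 8.9 m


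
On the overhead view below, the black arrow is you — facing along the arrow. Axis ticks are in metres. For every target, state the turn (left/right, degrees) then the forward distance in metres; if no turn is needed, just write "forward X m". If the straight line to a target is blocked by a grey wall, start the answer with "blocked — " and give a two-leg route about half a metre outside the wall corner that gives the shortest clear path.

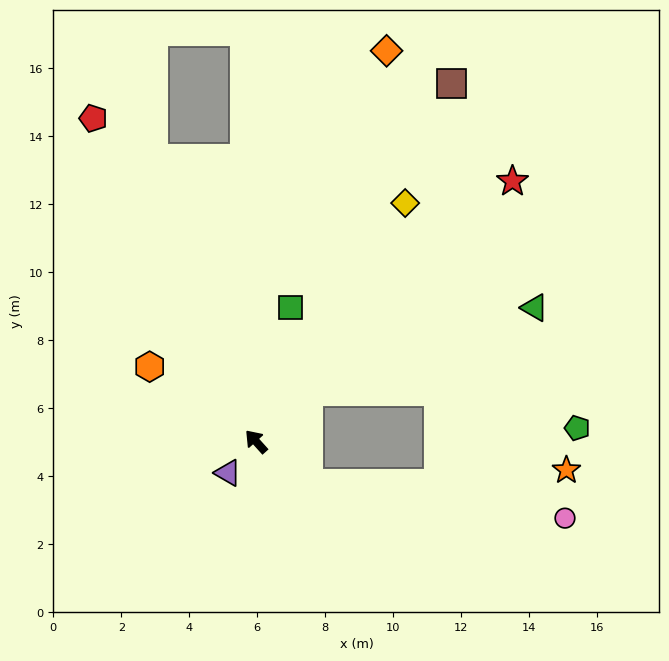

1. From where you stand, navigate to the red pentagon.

turn right 15°, forward 10.6 m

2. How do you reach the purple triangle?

turn left 96°, forward 1.2 m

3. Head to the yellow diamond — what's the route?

turn right 74°, forward 8.3 m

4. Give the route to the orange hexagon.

turn left 13°, forward 3.8 m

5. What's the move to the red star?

turn right 87°, forward 10.8 m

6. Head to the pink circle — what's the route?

blocked — turn right 171°, forward 2.0 m, then turn left 31°, forward 7.6 m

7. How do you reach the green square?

turn right 56°, forward 4.1 m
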